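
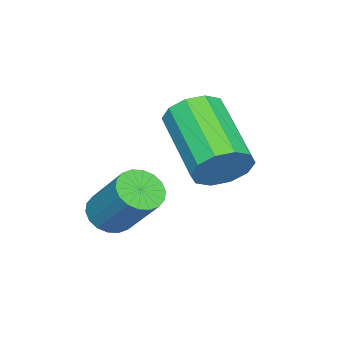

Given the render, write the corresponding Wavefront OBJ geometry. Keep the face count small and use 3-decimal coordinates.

v -3.229 3.56 2.697
v -2.818 3.565 3.313
v -4.041 2.245 4.139
v -4.451 2.24 3.523
v -3.139 3.888 3.355
v -4.362 2.568 4.18
v -3.494 4.086 3.145
v -4.717 2.766 3.97
v -3.748 4.083 2.764
v -4.971 2.763 3.59
v -3.803 3.88 2.358
v -5.026 2.56 3.184
v -3.639 3.555 2.081
v -4.862 2.235 2.907
v -3.318 3.232 2.04
v -4.541 1.912 2.865
v -2.963 3.034 2.25
v -4.186 1.714 3.075
v -2.709 3.037 2.63
v -3.932 1.717 3.456
v -2.654 3.24 3.036
v -3.877 1.92 3.862
v -2.694 1.069 0.891
v -2.115 1.06 0.733
v -1.768 2.022 1.95
v -2.346 2.031 2.109
v -2.211 1.268 0.596
v -1.864 2.23 1.813
v -2.403 1.437 0.517
v -2.055 2.399 1.735
v -2.652 1.533 0.513
v -2.304 2.495 1.73
v -2.909 1.536 0.583
v -2.562 2.499 1.801
v -3.124 1.448 0.715
v -2.777 2.41 1.932
v -3.254 1.284 0.881
v -2.906 2.246 2.098
v -3.272 1.078 1.05
v -2.925 2.04 2.267
v -3.176 0.87 1.187
v -2.829 1.832 2.404
v -2.985 0.701 1.265
v -2.637 1.663 2.483
v -2.736 0.605 1.27
v -2.388 1.567 2.487
v -2.478 0.601 1.199
v -2.131 1.564 2.417
v -2.263 0.69 1.068
v -1.916 1.652 2.285
v -2.134 0.854 0.902
v -1.786 1.816 2.119
f 2 1 5
f 2 5 3
f 3 5 6
f 3 6 4
f 5 1 7
f 5 7 6
f 6 7 8
f 6 8 4
f 7 1 9
f 7 9 8
f 8 9 10
f 8 10 4
f 9 1 11
f 9 11 10
f 10 11 12
f 10 12 4
f 11 1 13
f 11 13 12
f 12 13 14
f 12 14 4
f 13 1 15
f 13 15 14
f 14 15 16
f 14 16 4
f 15 1 17
f 15 17 16
f 16 17 18
f 16 18 4
f 17 1 19
f 17 19 18
f 18 19 20
f 18 20 4
f 19 1 21
f 19 21 20
f 20 21 22
f 20 22 4
f 21 1 2
f 21 2 22
f 22 2 3
f 22 3 4
f 24 23 27
f 24 27 25
f 25 27 28
f 25 28 26
f 27 23 29
f 27 29 28
f 28 29 30
f 28 30 26
f 29 23 31
f 29 31 30
f 30 31 32
f 30 32 26
f 31 23 33
f 31 33 32
f 32 33 34
f 32 34 26
f 33 23 35
f 33 35 34
f 34 35 36
f 34 36 26
f 35 23 37
f 35 37 36
f 36 37 38
f 36 38 26
f 37 23 39
f 37 39 38
f 38 39 40
f 38 40 26
f 39 23 41
f 39 41 40
f 40 41 42
f 40 42 26
f 41 23 43
f 41 43 42
f 42 43 44
f 42 44 26
f 43 23 45
f 43 45 44
f 44 45 46
f 44 46 26
f 45 23 47
f 45 47 46
f 46 47 48
f 46 48 26
f 47 23 49
f 47 49 48
f 48 49 50
f 48 50 26
f 49 23 51
f 49 51 50
f 50 51 52
f 50 52 26
f 51 23 24
f 51 24 52
f 52 24 25
f 52 25 26



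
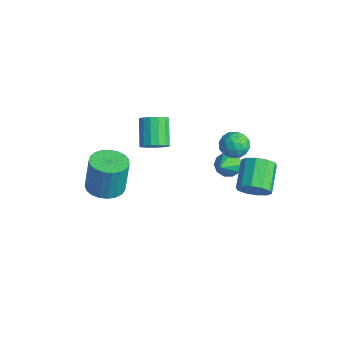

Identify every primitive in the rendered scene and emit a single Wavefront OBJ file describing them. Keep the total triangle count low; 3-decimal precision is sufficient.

v -0.348 3.396 -0.637
v 0.266 3.701 -0.855
v 0.408 2.484 0.217
v 0.124 3.921 -0.495
v -0.199 3.939 -0.189
v -0.579 3.75 -0.055
v -0.871 3.426 -0.143
v -0.962 3.09 -0.42
v -0.82 2.871 -0.78
v -0.497 2.852 -1.085
v -0.117 3.041 -1.22
v 0.174 3.366 -1.132
v 2.996 2.843 0.417
v 3.565 2.947 1.067
v 2.454 3.88 1.892
v 1.884 3.777 1.243
v 3.64 3.347 0.715
v 2.528 4.28 1.541
v 3.468 3.554 0.25
v 2.357 4.488 1.075
v 3.117 3.49 -0.152
v 2.005 4.424 0.674
v 2.719 3.179 -0.336
v 1.607 4.113 0.49
v 2.426 2.74 -0.232
v 1.315 3.673 0.593
v 2.352 2.34 0.119
v 1.24 3.273 0.945
v 2.523 2.132 0.585
v 1.412 3.066 1.41
v 2.875 2.196 0.986
v 1.763 3.13 1.812
v 3.273 2.507 1.17
v 2.161 3.441 1.996
v -1.872 -2.62 -0.867
v -0.886 -2.544 -0.899
v -0.841 -2.304 1.056
v -1.828 -2.38 1.087
v -1.003 -2.152 -0.945
v -0.959 -1.912 1.01
v -1.271 -1.841 -0.977
v -1.227 -1.601 0.978
v -1.643 -1.665 -0.99
v -1.599 -1.425 0.965
v -2.054 -1.654 -0.982
v -2.01 -1.414 0.973
v -2.434 -1.81 -0.954
v -2.39 -1.57 1.001
v -2.717 -2.106 -0.911
v -2.673 -1.866 1.043
v -2.854 -2.491 -0.861
v -2.809 -2.251 1.094
v -2.821 -2.898 -0.812
v -2.776 -2.658 1.143
v -2.624 -3.257 -0.772
v -2.579 -3.017 1.183
v -2.297 -3.506 -0.749
v -2.252 -3.267 1.206
v -1.896 -3.602 -0.746
v -1.852 -3.362 1.209
v -1.492 -3.528 -0.765
v -1.448 -3.288 1.19
v -1.153 -3.297 -0.801
v -1.109 -3.057 1.154
v -0.939 -2.949 -0.848
v -0.894 -2.709 1.107
v -2.569 0.499 0.334
v -2.043 0.465 0.882
v -3.145 1.028 1.974
v -3.671 1.061 1.426
v -2.009 0.827 0.73
v -3.111 1.39 1.822
v -2.125 1.1 0.472
v -3.227 1.663 1.564
v -2.36 1.212 0.177
v -3.462 1.775 1.269
v -2.651 1.133 -0.076
v -3.753 1.696 1.016
v -2.92 0.884 -0.219
v -4.022 1.447 0.873
v -3.095 0.532 -0.214
v -4.197 1.095 0.878
v -3.129 0.17 -0.062
v -4.231 0.733 1.03
v -3.013 -0.103 0.196
v -4.115 0.46 1.288
v -2.778 -0.215 0.491
v -3.88 0.348 1.583
v -2.487 -0.136 0.744
v -3.589 0.427 1.836
v -2.218 0.113 0.887
v -3.32 0.676 1.979
v -0.088 3.746 1.787
v 0.45 3.781 1.183
v 0.51 2.679 2.257
v 1.048 2.714 1.653
v 1.052 3.279 2.233
v 0.683 3.939 1.943
v 0.277 2.521 1.497
v -0.092 3.181 1.207
v 0.676 3.025 1.004
v 1.155 3.493 1.459
v -0.195 2.967 1.981
v 0.284 3.435 2.436
v 0.129 3.857 1.444
v 0.831 2.603 1.996
v 0.834 2.935 2.337
v 1.15 2.956 1.982
v 0.266 3.95 1.89
v 0.582 3.971 1.535
v 0.936 3.675 2.152
v 0.378 2.489 1.905
v 0.694 2.51 1.55
v -0.19 3.504 1.458
v 0.126 3.525 1.103
v 0.024 2.785 1.288
v 0.578 3.433 0.984
v 0.929 2.806 1.26
v 0.476 2.693 1.168
v 0.259 3.081 0.998
v 0.859 3.709 1.251
v 1.21 3.081 1.527
v 1.213 3.413 1.868
v 0.996 3.801 1.697
v 0.992 3.264 1.146
v -0.25 3.379 1.913
v 0.101 2.751 2.189
v -0.036 2.659 1.743
v -0.253 3.047 1.572
v 0.031 3.654 2.18
v 0.382 3.027 2.456
v 0.701 3.379 2.442
v 0.484 3.767 2.272
v -0.032 3.196 2.294
f 2 1 4
f 2 4 3
f 4 1 5
f 4 5 3
f 5 1 6
f 5 6 3
f 6 1 7
f 6 7 3
f 7 1 8
f 7 8 3
f 8 1 9
f 8 9 3
f 9 1 10
f 9 10 3
f 10 1 11
f 10 11 3
f 11 1 12
f 11 12 3
f 12 1 2
f 12 2 3
f 14 13 17
f 14 17 15
f 15 17 18
f 15 18 16
f 17 13 19
f 17 19 18
f 18 19 20
f 18 20 16
f 19 13 21
f 19 21 20
f 20 21 22
f 20 22 16
f 21 13 23
f 21 23 22
f 22 23 24
f 22 24 16
f 23 13 25
f 23 25 24
f 24 25 26
f 24 26 16
f 25 13 27
f 25 27 26
f 26 27 28
f 26 28 16
f 27 13 29
f 27 29 28
f 28 29 30
f 28 30 16
f 29 13 31
f 29 31 30
f 30 31 32
f 30 32 16
f 31 13 33
f 31 33 32
f 32 33 34
f 32 34 16
f 33 13 14
f 33 14 34
f 34 14 15
f 34 15 16
f 36 35 39
f 36 39 37
f 37 39 40
f 37 40 38
f 39 35 41
f 39 41 40
f 40 41 42
f 40 42 38
f 41 35 43
f 41 43 42
f 42 43 44
f 42 44 38
f 43 35 45
f 43 45 44
f 44 45 46
f 44 46 38
f 45 35 47
f 45 47 46
f 46 47 48
f 46 48 38
f 47 35 49
f 47 49 48
f 48 49 50
f 48 50 38
f 49 35 51
f 49 51 50
f 50 51 52
f 50 52 38
f 51 35 53
f 51 53 52
f 52 53 54
f 52 54 38
f 53 35 55
f 53 55 54
f 54 55 56
f 54 56 38
f 55 35 57
f 55 57 56
f 56 57 58
f 56 58 38
f 57 35 59
f 57 59 58
f 58 59 60
f 58 60 38
f 59 35 61
f 59 61 60
f 60 61 62
f 60 62 38
f 61 35 63
f 61 63 62
f 62 63 64
f 62 64 38
f 63 35 65
f 63 65 64
f 64 65 66
f 64 66 38
f 65 35 36
f 65 36 66
f 66 36 37
f 66 37 38
f 68 67 71
f 68 71 69
f 69 71 72
f 69 72 70
f 71 67 73
f 71 73 72
f 72 73 74
f 72 74 70
f 73 67 75
f 73 75 74
f 74 75 76
f 74 76 70
f 75 67 77
f 75 77 76
f 76 77 78
f 76 78 70
f 77 67 79
f 77 79 78
f 78 79 80
f 78 80 70
f 79 67 81
f 79 81 80
f 80 81 82
f 80 82 70
f 81 67 83
f 81 83 82
f 82 83 84
f 82 84 70
f 83 67 85
f 83 85 84
f 84 85 86
f 84 86 70
f 85 67 87
f 85 87 86
f 86 87 88
f 86 88 70
f 87 67 89
f 87 89 88
f 88 89 90
f 88 90 70
f 89 67 91
f 89 91 90
f 90 91 92
f 90 92 70
f 91 67 68
f 91 68 92
f 92 68 69
f 92 69 70
f 93 130 109
f 130 104 133
f 109 133 98
f 130 133 109
f 93 109 105
f 109 98 110
f 105 110 94
f 109 110 105
f 93 105 114
f 105 94 115
f 114 115 100
f 105 115 114
f 93 114 126
f 114 100 129
f 126 129 103
f 114 129 126
f 93 126 130
f 126 103 134
f 130 134 104
f 126 134 130
f 94 110 121
f 110 98 124
f 121 124 102
f 110 124 121
f 98 133 111
f 133 104 132
f 111 132 97
f 133 132 111
f 104 134 131
f 134 103 127
f 131 127 95
f 134 127 131
f 103 129 128
f 129 100 116
f 128 116 99
f 129 116 128
f 100 115 120
f 115 94 117
f 120 117 101
f 115 117 120
f 96 122 108
f 122 102 123
f 108 123 97
f 122 123 108
f 96 108 106
f 108 97 107
f 106 107 95
f 108 107 106
f 96 106 113
f 106 95 112
f 113 112 99
f 106 112 113
f 96 113 118
f 113 99 119
f 118 119 101
f 113 119 118
f 96 118 122
f 118 101 125
f 122 125 102
f 118 125 122
f 97 123 111
f 123 102 124
f 111 124 98
f 123 124 111
f 95 107 131
f 107 97 132
f 131 132 104
f 107 132 131
f 99 112 128
f 112 95 127
f 128 127 103
f 112 127 128
f 101 119 120
f 119 99 116
f 120 116 100
f 119 116 120
f 102 125 121
f 125 101 117
f 121 117 94
f 125 117 121



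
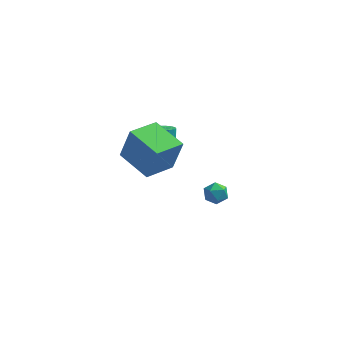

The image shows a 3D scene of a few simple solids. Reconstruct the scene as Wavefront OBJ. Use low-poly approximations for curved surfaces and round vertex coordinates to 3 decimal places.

v 1.9 -2.557 -0.007
v 2.515 -2.695 0.162
v 1.705 -3.585 -0.142
v 2.32 -3.723 0.027
v 1.902 -3.496 0.473
v 2.023 -2.861 0.557
v 2.197 -3.419 -0.537
v 2.318 -2.784 -0.453
v 2.698 -3.228 -0.165
v 2.516 -3.276 0.459
v 1.704 -3.004 -0.439
v 1.522 -3.052 0.185
v -1.41 1.663 -1.238
v -0.919 1.968 -1.356
v -0.999 2.463 -0.399
v -1.49 2.157 -0.282
v -1.147 2.14 -1.464
v -1.227 2.635 -0.507
v -1.446 2.185 -1.511
v -1.525 2.679 -0.554
v -1.735 2.089 -1.486
v -1.814 2.584 -0.529
v -1.937 1.879 -1.394
v -2.016 2.374 -0.437
v -1.998 1.611 -1.261
v -2.077 2.106 -0.304
v -1.901 1.357 -1.121
v -1.981 1.852 -0.164
v -1.673 1.185 -1.013
v -1.753 1.68 -0.056
v -1.375 1.141 -0.966
v -1.454 1.635 -0.009
v -1.086 1.236 -0.991
v -1.165 1.731 -0.034
v -0.884 1.446 -1.083
v -0.963 1.941 -0.126
v -0.823 1.714 -1.216
v -0.902 2.209 -0.259
v -3.098 3.513 -4.069
v -2.473 3.73 -3.965
v -3.562 4.427 -3.191
v -2.634 3.948 -4.278
v -2.972 4.001 -4.511
v -3.359 3.866 -4.575
v -3.646 3.597 -4.446
v -3.724 3.296 -4.173
v -3.563 3.077 -3.861
v -3.224 3.025 -3.628
v -2.838 3.159 -3.563
v -2.551 3.428 -3.692
v -1.521 -1.621 -0.824
v -1.019 -1.562 0.997
v -3.104 -0.465 -0.425
v -2.602 -0.406 1.396
v -0.558 -0.194 -1.136
v -0.056 -0.135 0.685
v -2.141 0.962 -0.737
v -1.639 1.021 1.084
f 1 12 6
f 1 6 2
f 1 2 8
f 1 8 11
f 1 11 12
f 2 6 10
f 6 12 5
f 12 11 3
f 11 8 7
f 8 2 9
f 4 10 5
f 4 5 3
f 4 3 7
f 4 7 9
f 4 9 10
f 5 10 6
f 3 5 12
f 7 3 11
f 9 7 8
f 10 9 2
f 14 13 17
f 14 17 15
f 15 17 18
f 15 18 16
f 17 13 19
f 17 19 18
f 18 19 20
f 18 20 16
f 19 13 21
f 19 21 20
f 20 21 22
f 20 22 16
f 21 13 23
f 21 23 22
f 22 23 24
f 22 24 16
f 23 13 25
f 23 25 24
f 24 25 26
f 24 26 16
f 25 13 27
f 25 27 26
f 26 27 28
f 26 28 16
f 27 13 29
f 27 29 28
f 28 29 30
f 28 30 16
f 29 13 31
f 29 31 30
f 30 31 32
f 30 32 16
f 31 13 33
f 31 33 32
f 32 33 34
f 32 34 16
f 33 13 35
f 33 35 34
f 34 35 36
f 34 36 16
f 35 13 37
f 35 37 36
f 36 37 38
f 36 38 16
f 37 13 14
f 37 14 38
f 38 14 15
f 38 15 16
f 40 39 42
f 40 42 41
f 42 39 43
f 42 43 41
f 43 39 44
f 43 44 41
f 44 39 45
f 44 45 41
f 45 39 46
f 45 46 41
f 46 39 47
f 46 47 41
f 47 39 48
f 47 48 41
f 48 39 49
f 48 49 41
f 49 39 50
f 49 50 41
f 50 39 40
f 50 40 41
f 52 54 51
f 55 52 51
f 51 54 53
f 53 55 51
f 52 58 54
f 56 52 55
f 56 58 52
f 54 58 53
f 57 55 53
f 53 58 57
f 57 56 55
f 58 56 57



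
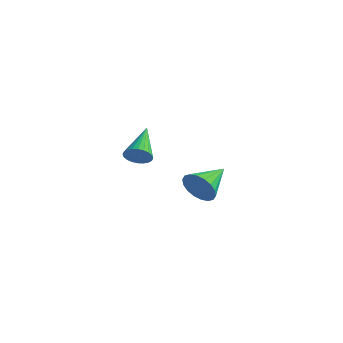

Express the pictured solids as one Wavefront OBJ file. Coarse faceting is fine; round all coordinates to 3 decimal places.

v 1.233 -3.991 3.118
v 1.745 -3.961 3.429
v 0.587 -2.589 4.042
v 1.793 -3.82 3.249
v 1.755 -3.705 3.048
v 1.639 -3.634 2.858
v 1.46 -3.617 2.708
v 1.247 -3.657 2.62
v 1.032 -3.748 2.608
v 0.847 -3.876 2.673
v 0.721 -4.022 2.806
v 0.673 -4.163 2.987
v 0.71 -4.278 3.187
v 0.827 -4.349 3.377
v 1.006 -4.366 3.528
v 1.219 -4.326 3.616
v 1.434 -4.235 3.628
v 1.619 -4.107 3.562
v 0.697 0.744 -0.441
v 1.148 0.491 0.258
v 0.783 2.396 0.101
v 1.425 0.562 -0.002
v 1.559 0.669 -0.349
v 1.521 0.791 -0.715
v 1.32 0.904 -1.026
v 0.996 0.985 -1.222
v 0.613 1.019 -1.263
v 0.246 0.998 -1.141
v -0.032 0.927 -0.88
v -0.165 0.82 -0.533
v -0.128 0.698 -0.167
v 0.073 0.585 0.144
v 0.397 0.504 0.339
v 0.781 0.47 0.38
f 2 1 4
f 2 4 3
f 4 1 5
f 4 5 3
f 5 1 6
f 5 6 3
f 6 1 7
f 6 7 3
f 7 1 8
f 7 8 3
f 8 1 9
f 8 9 3
f 9 1 10
f 9 10 3
f 10 1 11
f 10 11 3
f 11 1 12
f 11 12 3
f 12 1 13
f 12 13 3
f 13 1 14
f 13 14 3
f 14 1 15
f 14 15 3
f 15 1 16
f 15 16 3
f 16 1 17
f 16 17 3
f 17 1 18
f 17 18 3
f 18 1 2
f 18 2 3
f 20 19 22
f 20 22 21
f 22 19 23
f 22 23 21
f 23 19 24
f 23 24 21
f 24 19 25
f 24 25 21
f 25 19 26
f 25 26 21
f 26 19 27
f 26 27 21
f 27 19 28
f 27 28 21
f 28 19 29
f 28 29 21
f 29 19 30
f 29 30 21
f 30 19 31
f 30 31 21
f 31 19 32
f 31 32 21
f 32 19 33
f 32 33 21
f 33 19 34
f 33 34 21
f 34 19 20
f 34 20 21



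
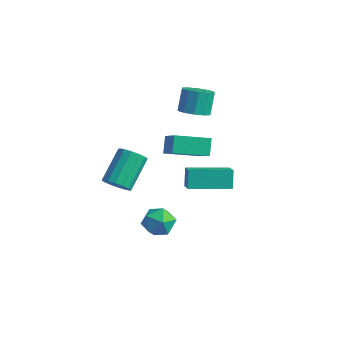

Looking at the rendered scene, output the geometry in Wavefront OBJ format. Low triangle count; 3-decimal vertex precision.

v 0.89 0.328 -2.314
v 1.756 0.014 -2.228
v 0.424 -1.054 -2.652
v 1.29 -1.368 -2.566
v 0.824 -1.084 -1.819
v 1.113 -0.23 -1.61
v 1.067 -0.81 -3.27
v 1.356 0.044 -3.061
v 1.866 -0.689 -2.819
v 1.716 -0.858 -1.922
v 0.464 -0.182 -2.958
v 0.314 -0.351 -2.061
v 0.108 2.915 3.126
v 0.856 3.251 3.133
v 0.58 3.841 4.281
v -0.168 3.505 4.274
v 0.544 3.57 2.894
v 0.267 4.16 4.042
v 0.065 3.639 2.743
v -0.212 4.229 3.892
v -0.398 3.431 2.739
v -0.674 4.021 3.887
v -0.667 3.027 2.882
v -0.943 3.617 4.03
v -0.64 2.579 3.119
v -0.916 3.169 4.267
v -0.327 2.26 3.358
v -0.604 2.85 4.506
v 0.152 2.191 3.508
v -0.125 2.781 4.657
v 0.614 2.399 3.513
v 0.338 2.989 4.661
v 0.883 2.803 3.37
v 0.607 3.393 4.518
v -0.191 -2.007 0.413
v 0.224 -1.547 -0.01
v -0.153 -0.073 1.225
v -0.569 -0.533 1.647
v -0.135 -1.519 -0.154
v -0.513 -0.044 1.081
v -0.51 -1.621 -0.146
v -0.887 -0.146 1.089
v -0.799 -1.827 0.011
v -1.176 -0.352 1.246
v -0.925 -2.081 0.276
v -1.303 -0.606 1.511
v -0.855 -2.315 0.578
v -1.232 -0.841 1.812
v -0.607 -2.467 0.835
v -0.984 -0.993 2.07
v -0.247 -2.496 0.979
v -0.625 -1.021 2.214
v 0.127 -2.394 0.971
v -0.25 -0.919 2.206
v 0.416 -2.188 0.814
v 0.039 -0.713 2.049
v 0.543 -1.934 0.549
v 0.165 -0.459 1.784
v 0.472 -1.699 0.248
v 0.095 -0.225 1.482
v 0.531 0.39 1.76
v 0.156 0.903 2.52
v 1.646 1.709 1.42
v 1.271 2.222 2.179
v 1.989 -0.502 3.081
v 1.614 0.011 3.84
v 3.104 0.817 2.74
v 2.729 1.33 3.5
v 1.384 1.177 -0.832
v 1.039 1.579 0.109
v 0.72 1.638 -1.272
v 0.376 2.04 -0.331
v 2.724 2.88 -1.069
v 2.38 3.282 -0.128
v 2.061 3.341 -1.509
v 1.716 3.743 -0.568
f 1 12 6
f 1 6 2
f 1 2 8
f 1 8 11
f 1 11 12
f 2 6 10
f 6 12 5
f 12 11 3
f 11 8 7
f 8 2 9
f 4 10 5
f 4 5 3
f 4 3 7
f 4 7 9
f 4 9 10
f 5 10 6
f 3 5 12
f 7 3 11
f 9 7 8
f 10 9 2
f 14 13 17
f 14 17 15
f 15 17 18
f 15 18 16
f 17 13 19
f 17 19 18
f 18 19 20
f 18 20 16
f 19 13 21
f 19 21 20
f 20 21 22
f 20 22 16
f 21 13 23
f 21 23 22
f 22 23 24
f 22 24 16
f 23 13 25
f 23 25 24
f 24 25 26
f 24 26 16
f 25 13 27
f 25 27 26
f 26 27 28
f 26 28 16
f 27 13 29
f 27 29 28
f 28 29 30
f 28 30 16
f 29 13 31
f 29 31 30
f 30 31 32
f 30 32 16
f 31 13 33
f 31 33 32
f 32 33 34
f 32 34 16
f 33 13 14
f 33 14 34
f 34 14 15
f 34 15 16
f 36 35 39
f 36 39 37
f 37 39 40
f 37 40 38
f 39 35 41
f 39 41 40
f 40 41 42
f 40 42 38
f 41 35 43
f 41 43 42
f 42 43 44
f 42 44 38
f 43 35 45
f 43 45 44
f 44 45 46
f 44 46 38
f 45 35 47
f 45 47 46
f 46 47 48
f 46 48 38
f 47 35 49
f 47 49 48
f 48 49 50
f 48 50 38
f 49 35 51
f 49 51 50
f 50 51 52
f 50 52 38
f 51 35 53
f 51 53 52
f 52 53 54
f 52 54 38
f 53 35 55
f 53 55 54
f 54 55 56
f 54 56 38
f 55 35 57
f 55 57 56
f 56 57 58
f 56 58 38
f 57 35 59
f 57 59 58
f 58 59 60
f 58 60 38
f 59 35 36
f 59 36 60
f 60 36 37
f 60 37 38
f 62 64 61
f 65 62 61
f 61 64 63
f 63 65 61
f 62 68 64
f 66 62 65
f 66 68 62
f 64 68 63
f 67 65 63
f 63 68 67
f 67 66 65
f 68 66 67
f 70 72 69
f 73 70 69
f 69 72 71
f 71 73 69
f 70 76 72
f 74 70 73
f 74 76 70
f 72 76 71
f 75 73 71
f 71 76 75
f 75 74 73
f 76 74 75



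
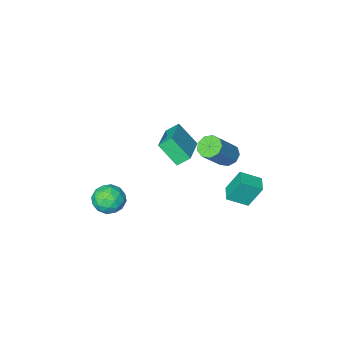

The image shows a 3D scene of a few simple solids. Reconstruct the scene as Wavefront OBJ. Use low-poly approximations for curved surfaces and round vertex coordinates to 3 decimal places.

v -3.246 -1.959 -3.027
v -3.789 -1.574 -1.727
v -2.807 -1.186 -3.072
v -3.35 -0.801 -1.772
v -2.31 -2.459 -2.488
v -2.853 -2.074 -1.188
v -1.871 -1.686 -2.533
v -2.414 -1.301 -1.233
v -1.734 -4.187 -0.139
v -1.211 -5.049 0.945
v -0.46 -2.668 0.456
v 0.063 -3.53 1.539
v -1.163 -4.47 -0.639
v -0.64 -5.332 0.444
v 0.111 -2.951 -0.045
v 0.634 -3.813 1.039
v 2.582 -3.539 -1.58
v 3.25 -3.041 -1.874
v 3.31 -4.719 -1.926
v 3.978 -4.221 -2.22
v 3.799 -4.255 -1.356
v 3.349 -3.525 -1.142
v 3.211 -4.235 -2.658
v 2.761 -3.505 -2.444
v 3.638 -3.471 -2.54
v 4.002 -3.483 -1.735
v 2.558 -4.277 -2.065
v 2.922 -4.289 -1.26
v 2.852 -3.186 -1.696
v 3.708 -4.574 -2.104
v 3.603 -4.593 -1.596
v 3.995 -4.301 -1.768
v 2.91 -3.471 -1.266
v 3.303 -3.178 -1.439
v 3.625 -3.892 -1.134
v 3.257 -4.582 -2.361
v 3.65 -4.289 -2.534
v 2.565 -3.459 -2.032
v 2.957 -3.167 -2.204
v 2.935 -3.868 -2.666
v 3.473 -3.146 -2.261
v 3.901 -3.84 -2.464
v 3.45 -3.848 -2.722
v 3.186 -3.419 -2.596
v 3.687 -3.154 -1.788
v 4.114 -3.847 -1.991
v 4.009 -3.867 -1.483
v 3.745 -3.438 -1.357
v 3.915 -3.406 -2.179
v 2.446 -3.913 -1.809
v 2.873 -4.606 -2.012
v 2.815 -4.322 -2.443
v 2.551 -3.893 -2.317
v 2.659 -3.92 -1.336
v 3.087 -4.614 -1.539
v 3.374 -4.341 -1.204
v 3.11 -3.912 -1.078
v 2.645 -4.354 -1.621
v -1.789 -1.548 0.991
v -1.319 -1.417 0.561
v -0.121 -1.061 1.98
v -0.591 -1.192 2.409
v -1.544 -1.046 0.658
v -0.346 -0.69 2.077
v -1.884 -0.91 0.911
v -0.686 -0.554 2.329
v -2.179 -1.072 1.201
v -0.981 -0.717 2.619
v -2.292 -1.457 1.393
v -1.094 -1.102 2.811
v -2.169 -1.885 1.396
v -0.972 -1.529 2.815
v -1.869 -2.154 1.21
v -0.671 -1.799 2.629
v -1.531 -2.14 0.922
v -0.333 -1.785 2.34
v -1.314 -1.849 0.665
v -0.116 -1.493 2.084
f 2 4 1
f 5 2 1
f 1 4 3
f 3 5 1
f 2 8 4
f 6 2 5
f 6 8 2
f 4 8 3
f 7 5 3
f 3 8 7
f 7 6 5
f 8 6 7
f 10 12 9
f 13 10 9
f 9 12 11
f 11 13 9
f 10 16 12
f 14 10 13
f 14 16 10
f 12 16 11
f 15 13 11
f 11 16 15
f 15 14 13
f 16 14 15
f 17 54 33
f 54 28 57
f 33 57 22
f 54 57 33
f 17 33 29
f 33 22 34
f 29 34 18
f 33 34 29
f 17 29 38
f 29 18 39
f 38 39 24
f 29 39 38
f 17 38 50
f 38 24 53
f 50 53 27
f 38 53 50
f 17 50 54
f 50 27 58
f 54 58 28
f 50 58 54
f 18 34 45
f 34 22 48
f 45 48 26
f 34 48 45
f 22 57 35
f 57 28 56
f 35 56 21
f 57 56 35
f 28 58 55
f 58 27 51
f 55 51 19
f 58 51 55
f 27 53 52
f 53 24 40
f 52 40 23
f 53 40 52
f 24 39 44
f 39 18 41
f 44 41 25
f 39 41 44
f 20 46 32
f 46 26 47
f 32 47 21
f 46 47 32
f 20 32 30
f 32 21 31
f 30 31 19
f 32 31 30
f 20 30 37
f 30 19 36
f 37 36 23
f 30 36 37
f 20 37 42
f 37 23 43
f 42 43 25
f 37 43 42
f 20 42 46
f 42 25 49
f 46 49 26
f 42 49 46
f 21 47 35
f 47 26 48
f 35 48 22
f 47 48 35
f 19 31 55
f 31 21 56
f 55 56 28
f 31 56 55
f 23 36 52
f 36 19 51
f 52 51 27
f 36 51 52
f 25 43 44
f 43 23 40
f 44 40 24
f 43 40 44
f 26 49 45
f 49 25 41
f 45 41 18
f 49 41 45
f 60 59 63
f 60 63 61
f 61 63 64
f 61 64 62
f 63 59 65
f 63 65 64
f 64 65 66
f 64 66 62
f 65 59 67
f 65 67 66
f 66 67 68
f 66 68 62
f 67 59 69
f 67 69 68
f 68 69 70
f 68 70 62
f 69 59 71
f 69 71 70
f 70 71 72
f 70 72 62
f 71 59 73
f 71 73 72
f 72 73 74
f 72 74 62
f 73 59 75
f 73 75 74
f 74 75 76
f 74 76 62
f 75 59 77
f 75 77 76
f 76 77 78
f 76 78 62
f 77 59 60
f 77 60 78
f 78 60 61
f 78 61 62



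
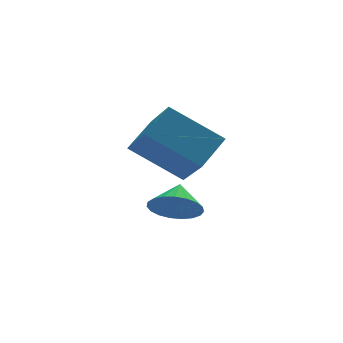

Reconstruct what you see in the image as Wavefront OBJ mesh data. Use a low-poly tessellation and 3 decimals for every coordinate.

v 2.128 -0.942 -1.41
v 0.653 -0.063 -0.235
v 2.048 0.465 -2.561
v 0.574 1.344 -1.386
v 3.106 -0.284 -0.674
v 1.632 0.595 0.501
v 3.027 1.123 -1.825
v 1.552 2.002 -0.65
v 1.852 0.638 -3.802
v 2.317 0.035 -3.36
v 2.268 1.402 -3.198
v 2.546 0.125 -3.631
v 2.655 0.303 -3.932
v 2.625 0.539 -4.21
v 2.462 0.792 -4.417
v 2.193 1.018 -4.519
v 1.865 1.179 -4.496
v 1.534 1.246 -4.353
v 1.259 1.208 -4.115
v 1.086 1.071 -3.823
v 1.046 0.859 -3.527
v 1.145 0.609 -3.279
v 1.366 0.364 -3.121
v 1.671 0.166 -3.081
v 2.008 0.05 -3.166
f 2 4 1
f 5 2 1
f 1 4 3
f 3 5 1
f 2 8 4
f 6 2 5
f 6 8 2
f 4 8 3
f 7 5 3
f 3 8 7
f 7 6 5
f 8 6 7
f 10 9 12
f 10 12 11
f 12 9 13
f 12 13 11
f 13 9 14
f 13 14 11
f 14 9 15
f 14 15 11
f 15 9 16
f 15 16 11
f 16 9 17
f 16 17 11
f 17 9 18
f 17 18 11
f 18 9 19
f 18 19 11
f 19 9 20
f 19 20 11
f 20 9 21
f 20 21 11
f 21 9 22
f 21 22 11
f 22 9 23
f 22 23 11
f 23 9 24
f 23 24 11
f 24 9 25
f 24 25 11
f 25 9 10
f 25 10 11



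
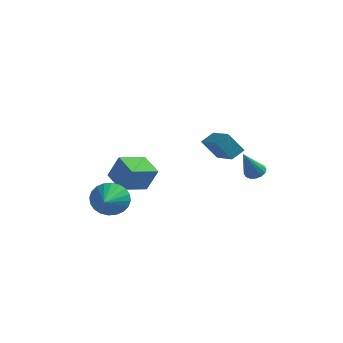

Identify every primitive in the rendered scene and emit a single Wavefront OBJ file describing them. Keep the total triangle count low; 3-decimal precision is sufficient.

v -1.66 -2.338 -3.234
v -1.325 -1.94 -2.357
v -1.24 -3.902 -2.686
v -1.707 -2.012 -2.269
v -2.081 -2.133 -2.328
v -2.391 -2.286 -2.525
v -2.59 -2.446 -2.83
v -2.648 -2.59 -3.197
v -2.555 -2.696 -3.569
v -2.325 -2.747 -3.89
v -1.995 -2.736 -4.112
v -1.613 -2.664 -4.2
v -1.239 -2.543 -4.14
v -0.929 -2.39 -3.943
v -0.73 -2.23 -3.638
v -0.672 -2.086 -3.272
v -0.765 -1.98 -2.899
v -0.995 -1.929 -2.578
v 3.539 3.843 -3.026
v 4.087 3.992 -2.831
v 3.241 2.877 -1.454
v 3.9 4.218 -2.728
v 3.617 4.343 -2.704
v 3.313 4.335 -2.768
v 3.07 4.194 -2.9
v 2.952 3.96 -3.066
v 2.992 3.694 -3.222
v 3.179 3.468 -3.325
v 3.462 3.343 -3.348
v 3.766 3.351 -3.285
v 4.009 3.492 -3.153
v 4.127 3.726 -2.987
v -1.198 -2.106 -2.603
v -0.591 -2.077 -1.286
v -2.251 -1.329 -2.135
v -1.644 -1.3 -0.818
v -0.396 -0.78 -3.002
v 0.211 -0.751 -1.685
v -1.449 -0.003 -2.534
v -0.842 0.026 -1.217
v 2.893 0.035 0.397
v 3.298 0.658 0.83
v 1.619 1.299 -0.228
v 2.024 1.922 0.205
v 3.656 0.278 -0.665
v 4.061 0.901 -0.232
v 2.382 1.542 -1.29
v 2.787 2.165 -0.857
f 2 1 4
f 2 4 3
f 4 1 5
f 4 5 3
f 5 1 6
f 5 6 3
f 6 1 7
f 6 7 3
f 7 1 8
f 7 8 3
f 8 1 9
f 8 9 3
f 9 1 10
f 9 10 3
f 10 1 11
f 10 11 3
f 11 1 12
f 11 12 3
f 12 1 13
f 12 13 3
f 13 1 14
f 13 14 3
f 14 1 15
f 14 15 3
f 15 1 16
f 15 16 3
f 16 1 17
f 16 17 3
f 17 1 18
f 17 18 3
f 18 1 2
f 18 2 3
f 20 19 22
f 20 22 21
f 22 19 23
f 22 23 21
f 23 19 24
f 23 24 21
f 24 19 25
f 24 25 21
f 25 19 26
f 25 26 21
f 26 19 27
f 26 27 21
f 27 19 28
f 27 28 21
f 28 19 29
f 28 29 21
f 29 19 30
f 29 30 21
f 30 19 31
f 30 31 21
f 31 19 32
f 31 32 21
f 32 19 20
f 32 20 21
f 34 36 33
f 37 34 33
f 33 36 35
f 35 37 33
f 34 40 36
f 38 34 37
f 38 40 34
f 36 40 35
f 39 37 35
f 35 40 39
f 39 38 37
f 40 38 39
f 42 44 41
f 45 42 41
f 41 44 43
f 43 45 41
f 42 48 44
f 46 42 45
f 46 48 42
f 44 48 43
f 47 45 43
f 43 48 47
f 47 46 45
f 48 46 47



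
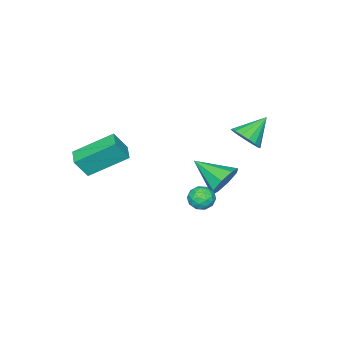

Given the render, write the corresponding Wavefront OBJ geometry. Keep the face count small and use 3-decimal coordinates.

v -2.259 -0.512 -3.898
v -1.681 -0.193 -3.848
v -1.739 -1.447 -3.952
v -1.161 -1.128 -3.902
v -1.571 -1.152 -3.383
v -1.893 -0.574 -3.349
v -1.527 -1.066 -4.451
v -1.849 -0.488 -4.417
v -1.228 -0.535 -4.19
v -1.256 -0.589 -3.53
v -2.164 -1.051 -4.27
v -2.192 -1.105 -3.61
v -2.016 -0.27 -3.868
v -1.404 -1.37 -3.932
v -1.645 -1.384 -3.627
v -1.305 -1.196 -3.598
v -2.14 -0.494 -3.575
v -1.8 -0.307 -3.546
v -1.736 -0.871 -3.273
v -1.62 -1.333 -4.254
v -1.28 -1.146 -4.225
v -2.115 -0.444 -4.202
v -1.775 -0.256 -4.173
v -1.684 -0.769 -4.527
v -1.41 -0.284 -4.04
v -1.104 -0.834 -4.072
v -1.32 -0.797 -4.394
v -1.509 -0.457 -4.374
v -1.426 -0.315 -3.652
v -1.12 -0.865 -3.684
v -1.361 -0.879 -3.379
v -1.55 -0.54 -3.359
v -1.16 -0.517 -3.853
v -2.3 -0.775 -4.116
v -1.994 -1.325 -4.148
v -1.87 -1.1 -4.441
v -2.059 -0.761 -4.421
v -2.316 -0.806 -3.728
v -2.01 -1.356 -3.76
v -1.911 -1.183 -3.426
v -2.1 -0.843 -3.406
v -2.26 -1.123 -3.947
v 1.326 -4.687 -1.897
v 1.817 -5.019 -0.946
v 0.117 -3.407 -0.827
v 0.607 -3.739 0.124
v 1.933 -4.041 -1.984
v 2.423 -4.373 -1.033
v 0.723 -2.761 -0.914
v 1.214 -3.093 0.037
v -3.823 -1.21 -4.142
v -3.195 -1.437 -4.775
v -3.637 -2.83 -3.378
v -2.909 -1.136 -4.207
v -3.158 -0.878 -3.601
v -3.797 -0.816 -3.311
v -4.451 -0.984 -3.509
v -4.738 -1.285 -4.077
v -4.489 -1.543 -4.683
v -3.85 -1.605 -4.972
v -2.764 0.673 -0.016
v -2.238 0.864 0.556
v -3.856 0.947 0.896
v -2.304 1.197 0.377
v -2.475 1.409 0.109
v -2.712 1.453 -0.188
v -2.961 1.319 -0.446
v -3.165 1.036 -0.606
v -3.277 0.671 -0.63
v -3.271 0.306 -0.514
v -3.149 0.025 -0.284
v -2.938 -0.107 0.008
v -2.688 -0.06 0.293
v -2.455 0.155 0.508
v -2.292 0.488 0.603
f 1 38 17
f 38 12 41
f 17 41 6
f 38 41 17
f 1 17 13
f 17 6 18
f 13 18 2
f 17 18 13
f 1 13 22
f 13 2 23
f 22 23 8
f 13 23 22
f 1 22 34
f 22 8 37
f 34 37 11
f 22 37 34
f 1 34 38
f 34 11 42
f 38 42 12
f 34 42 38
f 2 18 29
f 18 6 32
f 29 32 10
f 18 32 29
f 6 41 19
f 41 12 40
f 19 40 5
f 41 40 19
f 12 42 39
f 42 11 35
f 39 35 3
f 42 35 39
f 11 37 36
f 37 8 24
f 36 24 7
f 37 24 36
f 8 23 28
f 23 2 25
f 28 25 9
f 23 25 28
f 4 30 16
f 30 10 31
f 16 31 5
f 30 31 16
f 4 16 14
f 16 5 15
f 14 15 3
f 16 15 14
f 4 14 21
f 14 3 20
f 21 20 7
f 14 20 21
f 4 21 26
f 21 7 27
f 26 27 9
f 21 27 26
f 4 26 30
f 26 9 33
f 30 33 10
f 26 33 30
f 5 31 19
f 31 10 32
f 19 32 6
f 31 32 19
f 3 15 39
f 15 5 40
f 39 40 12
f 15 40 39
f 7 20 36
f 20 3 35
f 36 35 11
f 20 35 36
f 9 27 28
f 27 7 24
f 28 24 8
f 27 24 28
f 10 33 29
f 33 9 25
f 29 25 2
f 33 25 29
f 44 46 43
f 47 44 43
f 43 46 45
f 45 47 43
f 44 50 46
f 48 44 47
f 48 50 44
f 46 50 45
f 49 47 45
f 45 50 49
f 49 48 47
f 50 48 49
f 52 51 54
f 52 54 53
f 54 51 55
f 54 55 53
f 55 51 56
f 55 56 53
f 56 51 57
f 56 57 53
f 57 51 58
f 57 58 53
f 58 51 59
f 58 59 53
f 59 51 60
f 59 60 53
f 60 51 52
f 60 52 53
f 62 61 64
f 62 64 63
f 64 61 65
f 64 65 63
f 65 61 66
f 65 66 63
f 66 61 67
f 66 67 63
f 67 61 68
f 67 68 63
f 68 61 69
f 68 69 63
f 69 61 70
f 69 70 63
f 70 61 71
f 70 71 63
f 71 61 72
f 71 72 63
f 72 61 73
f 72 73 63
f 73 61 74
f 73 74 63
f 74 61 75
f 74 75 63
f 75 61 62
f 75 62 63



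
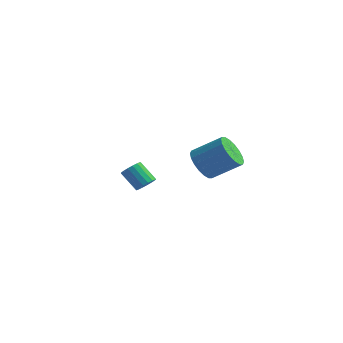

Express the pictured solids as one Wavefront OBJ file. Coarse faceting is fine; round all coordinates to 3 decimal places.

v 3.183 -2.814 2.675
v 3.587 -2.379 1.845
v 4.941 -1.631 2.896
v 4.537 -2.066 3.725
v 3.297 -2.063 1.993
v 4.651 -1.315 3.044
v 2.984 -1.896 2.277
v 4.338 -1.148 3.328
v 2.711 -1.91 2.639
v 4.065 -1.162 3.69
v 2.532 -2.104 3.008
v 3.885 -1.356 4.059
v 2.481 -2.438 3.312
v 3.835 -1.69 4.362
v 2.569 -2.846 3.488
v 3.923 -2.098 4.539
v 2.779 -3.249 3.504
v 4.133 -2.501 4.555
v 3.069 -3.565 3.356
v 4.423 -2.817 4.407
v 3.382 -3.732 3.072
v 4.736 -2.984 4.123
v 3.655 -3.718 2.71
v 5.009 -2.97 3.761
v 3.835 -3.524 2.341
v 5.188 -2.776 3.392
v 3.885 -3.19 2.038
v 5.239 -2.442 3.088
v 3.797 -2.782 1.861
v 5.151 -2.034 2.912
v -1.934 -0.661 -1.015
v -1.476 -0.72 -0.558
v -2.488 -0.737 0.453
v -2.946 -0.679 -0.005
v -1.512 -0.412 -0.588
v -2.524 -0.43 0.422
v -1.645 -0.162 -0.717
v -2.656 -0.179 0.294
v -1.843 -0.026 -0.913
v -2.855 -0.043 0.097
v -2.063 -0.035 -1.133
v -3.075 -0.053 -0.123
v -2.253 -0.188 -1.327
v -3.265 -0.206 -0.316
v -2.37 -0.45 -1.448
v -3.382 -0.467 -0.438
v -2.387 -0.759 -1.471
v -3.399 -0.777 -0.46
v -2.3 -1.047 -1.389
v -3.312 -1.064 -0.379
v -2.13 -1.246 -1.221
v -3.142 -1.263 -0.211
v -1.914 -1.311 -1.007
v -2.926 -1.328 0.004
v -1.703 -1.227 -0.794
v -2.715 -1.245 0.216
v -1.545 -1.014 -0.632
v -2.557 -1.031 0.378
f 2 1 5
f 2 5 3
f 3 5 6
f 3 6 4
f 5 1 7
f 5 7 6
f 6 7 8
f 6 8 4
f 7 1 9
f 7 9 8
f 8 9 10
f 8 10 4
f 9 1 11
f 9 11 10
f 10 11 12
f 10 12 4
f 11 1 13
f 11 13 12
f 12 13 14
f 12 14 4
f 13 1 15
f 13 15 14
f 14 15 16
f 14 16 4
f 15 1 17
f 15 17 16
f 16 17 18
f 16 18 4
f 17 1 19
f 17 19 18
f 18 19 20
f 18 20 4
f 19 1 21
f 19 21 20
f 20 21 22
f 20 22 4
f 21 1 23
f 21 23 22
f 22 23 24
f 22 24 4
f 23 1 25
f 23 25 24
f 24 25 26
f 24 26 4
f 25 1 27
f 25 27 26
f 26 27 28
f 26 28 4
f 27 1 29
f 27 29 28
f 28 29 30
f 28 30 4
f 29 1 2
f 29 2 30
f 30 2 3
f 30 3 4
f 32 31 35
f 32 35 33
f 33 35 36
f 33 36 34
f 35 31 37
f 35 37 36
f 36 37 38
f 36 38 34
f 37 31 39
f 37 39 38
f 38 39 40
f 38 40 34
f 39 31 41
f 39 41 40
f 40 41 42
f 40 42 34
f 41 31 43
f 41 43 42
f 42 43 44
f 42 44 34
f 43 31 45
f 43 45 44
f 44 45 46
f 44 46 34
f 45 31 47
f 45 47 46
f 46 47 48
f 46 48 34
f 47 31 49
f 47 49 48
f 48 49 50
f 48 50 34
f 49 31 51
f 49 51 50
f 50 51 52
f 50 52 34
f 51 31 53
f 51 53 52
f 52 53 54
f 52 54 34
f 53 31 55
f 53 55 54
f 54 55 56
f 54 56 34
f 55 31 57
f 55 57 56
f 56 57 58
f 56 58 34
f 57 31 32
f 57 32 58
f 58 32 33
f 58 33 34



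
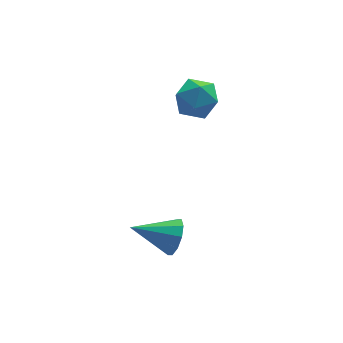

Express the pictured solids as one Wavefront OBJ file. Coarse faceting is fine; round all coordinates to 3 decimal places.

v -1.36 -3.007 -3.071
v -0.941 -2.621 -2.388
v -3.06 -2.473 -2.329
v -0.997 -2.246 -2.786
v -1.192 -2.161 -3.293
v -1.451 -2.399 -3.716
v -1.676 -2.87 -3.892
v -1.78 -3.392 -3.755
v -1.723 -3.767 -3.357
v -1.528 -3.852 -2.849
v -1.269 -3.614 -2.427
v -1.044 -3.144 -2.251
v 1.755 2.976 0.164
v 2.215 2.38 0.942
v 0.485 1.78 -0.002
v 0.945 1.184 0.776
v 0.482 2.131 1.023
v 1.267 2.87 1.126
v 1.433 1.29 -0.186
v 2.218 2.029 -0.083
v 2.016 1.337 0.726
v 1.429 1.857 1.472
v 1.271 2.303 -0.532
v 0.684 2.823 0.214
f 2 1 4
f 2 4 3
f 4 1 5
f 4 5 3
f 5 1 6
f 5 6 3
f 6 1 7
f 6 7 3
f 7 1 8
f 7 8 3
f 8 1 9
f 8 9 3
f 9 1 10
f 9 10 3
f 10 1 11
f 10 11 3
f 11 1 12
f 11 12 3
f 12 1 2
f 12 2 3
f 13 24 18
f 13 18 14
f 13 14 20
f 13 20 23
f 13 23 24
f 14 18 22
f 18 24 17
f 24 23 15
f 23 20 19
f 20 14 21
f 16 22 17
f 16 17 15
f 16 15 19
f 16 19 21
f 16 21 22
f 17 22 18
f 15 17 24
f 19 15 23
f 21 19 20
f 22 21 14



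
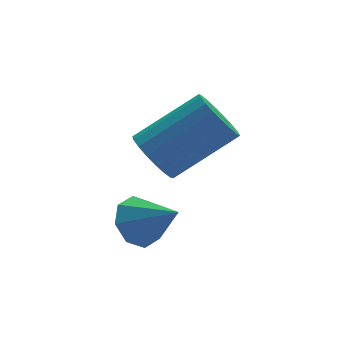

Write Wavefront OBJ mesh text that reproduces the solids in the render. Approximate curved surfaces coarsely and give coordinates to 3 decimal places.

v -1.731 -1.932 -1.632
v -1.305 -2.13 -2.191
v -1.109 -2.808 -0.848
v -1.087 -1.71 -1.894
v -1.246 -1.42 -1.444
v -1.689 -1.43 -1.104
v -2.157 -1.734 -1.073
v -2.375 -2.154 -1.37
v -2.216 -2.444 -1.82
v -1.773 -2.434 -2.16
v -0.591 0.227 -1.132
v -0.161 0.084 -1.767
v 1.502 0.01 -0.622
v 1.071 0.153 0.012
v -0.158 0.43 -1.748
v 1.504 0.357 -0.604
v -0.241 0.737 -1.608
v 1.421 0.663 -0.463
v -0.394 0.942 -1.373
v 1.269 0.868 -0.228
v -0.585 1.006 -1.091
v 1.077 0.932 0.054
v -0.778 0.915 -0.817
v 0.884 0.841 0.328
v -0.934 0.688 -0.605
v 0.729 0.615 0.54
v -1.022 0.37 -0.498
v 0.641 0.296 0.647
v -1.024 0.023 -0.516
v 0.638 -0.05 0.628
v -0.941 -0.283 -0.657
v 0.721 -0.357 0.488
v -0.789 -0.488 -0.892
v 0.874 -0.562 0.253
v -0.597 -0.552 -1.174
v 1.065 -0.626 -0.029
v -0.404 -0.461 -1.448
v 1.258 -0.535 -0.303
v -0.249 -0.235 -1.66
v 1.414 -0.308 -0.515
f 2 1 4
f 2 4 3
f 4 1 5
f 4 5 3
f 5 1 6
f 5 6 3
f 6 1 7
f 6 7 3
f 7 1 8
f 7 8 3
f 8 1 9
f 8 9 3
f 9 1 10
f 9 10 3
f 10 1 2
f 10 2 3
f 12 11 15
f 12 15 13
f 13 15 16
f 13 16 14
f 15 11 17
f 15 17 16
f 16 17 18
f 16 18 14
f 17 11 19
f 17 19 18
f 18 19 20
f 18 20 14
f 19 11 21
f 19 21 20
f 20 21 22
f 20 22 14
f 21 11 23
f 21 23 22
f 22 23 24
f 22 24 14
f 23 11 25
f 23 25 24
f 24 25 26
f 24 26 14
f 25 11 27
f 25 27 26
f 26 27 28
f 26 28 14
f 27 11 29
f 27 29 28
f 28 29 30
f 28 30 14
f 29 11 31
f 29 31 30
f 30 31 32
f 30 32 14
f 31 11 33
f 31 33 32
f 32 33 34
f 32 34 14
f 33 11 35
f 33 35 34
f 34 35 36
f 34 36 14
f 35 11 37
f 35 37 36
f 36 37 38
f 36 38 14
f 37 11 39
f 37 39 38
f 38 39 40
f 38 40 14
f 39 11 12
f 39 12 40
f 40 12 13
f 40 13 14



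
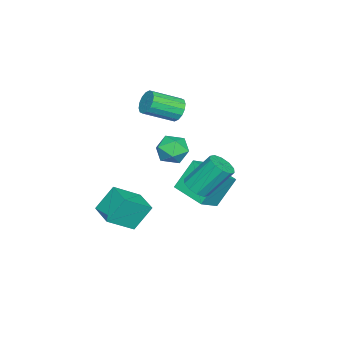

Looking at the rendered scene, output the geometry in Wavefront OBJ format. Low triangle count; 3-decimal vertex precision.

v -3.83 -0.599 -2.369
v -2.52 -1.077 -1.488
v -2.88 1.33 -2.733
v -1.57 0.851 -1.852
v -2.91 -1.391 -4.168
v -1.6 -1.87 -3.287
v -1.96 0.537 -4.532
v -0.65 0.059 -3.651
v -0.373 -3.394 -3.517
v 0.825 -4.514 -2.355
v 0.758 -2.265 -3.594
v 1.956 -3.385 -2.433
v 0.324 -4.195 -5.007
v 1.522 -5.315 -3.846
v 1.455 -3.066 -5.085
v 2.653 -4.186 -3.923
v 2.924 1.025 0.193
v 3.371 0.526 0.684
v 2.842 1.756 2.417
v 2.396 2.255 1.927
v 3.679 0.898 0.513
v 3.151 2.128 2.247
v 3.7 1.319 0.221
v 3.171 2.549 1.954
v 3.424 1.628 -0.082
v 2.896 2.858 1.651
v 2.957 1.706 -0.28
v 2.429 2.936 1.453
v 2.478 1.524 -0.297
v 1.949 2.754 1.436
v 2.169 1.152 -0.127
v 1.641 2.382 1.607
v 2.149 0.731 0.166
v 1.62 1.961 1.899
v 2.424 0.422 0.469
v 1.896 1.652 2.202
v 2.891 0.344 0.667
v 2.363 1.574 2.4
v -1.909 -1.373 0.617
v -1.12 -0.824 0.167
v -1.32 -2.816 -0.107
v -0.531 -2.267 -0.557
v -0.545 -2.41 0.495
v -0.909 -1.519 0.942
v -1.531 -2.121 -0.882
v -1.895 -1.23 -0.435
v -0.886 -1.287 -0.76
v -0.276 -1.465 0.091
v -2.164 -2.175 -0.031
v -1.554 -2.353 0.82
v -2.625 -2.018 2.353
v -2.183 -1.456 2.756
v -1.154 -2.921 3.669
v -1.595 -3.482 3.267
v -2.516 -1.534 3.007
v -1.487 -2.999 3.92
v -2.879 -1.741 3.082
v -1.849 -3.206 3.996
v -3.173 -2.023 2.963
v -2.144 -3.488 3.876
v -3.321 -2.303 2.68
v -2.291 -3.768 3.593
v -3.282 -2.506 2.309
v -2.252 -3.971 3.223
v -3.066 -2.579 1.951
v -2.037 -4.044 2.864
v -2.733 -2.501 1.7
v -1.704 -3.966 2.613
v -2.371 -2.294 1.624
v -1.341 -3.759 2.538
v -2.076 -2.012 1.744
v -1.047 -3.477 2.657
v -1.929 -1.732 2.027
v -0.899 -3.197 2.94
v -1.968 -1.529 2.397
v -0.938 -2.994 3.311
f 2 4 1
f 5 2 1
f 1 4 3
f 3 5 1
f 2 8 4
f 6 2 5
f 6 8 2
f 4 8 3
f 7 5 3
f 3 8 7
f 7 6 5
f 8 6 7
f 10 12 9
f 13 10 9
f 9 12 11
f 11 13 9
f 10 16 12
f 14 10 13
f 14 16 10
f 12 16 11
f 15 13 11
f 11 16 15
f 15 14 13
f 16 14 15
f 18 17 21
f 18 21 19
f 19 21 22
f 19 22 20
f 21 17 23
f 21 23 22
f 22 23 24
f 22 24 20
f 23 17 25
f 23 25 24
f 24 25 26
f 24 26 20
f 25 17 27
f 25 27 26
f 26 27 28
f 26 28 20
f 27 17 29
f 27 29 28
f 28 29 30
f 28 30 20
f 29 17 31
f 29 31 30
f 30 31 32
f 30 32 20
f 31 17 33
f 31 33 32
f 32 33 34
f 32 34 20
f 33 17 35
f 33 35 34
f 34 35 36
f 34 36 20
f 35 17 37
f 35 37 36
f 36 37 38
f 36 38 20
f 37 17 18
f 37 18 38
f 38 18 19
f 38 19 20
f 39 50 44
f 39 44 40
f 39 40 46
f 39 46 49
f 39 49 50
f 40 44 48
f 44 50 43
f 50 49 41
f 49 46 45
f 46 40 47
f 42 48 43
f 42 43 41
f 42 41 45
f 42 45 47
f 42 47 48
f 43 48 44
f 41 43 50
f 45 41 49
f 47 45 46
f 48 47 40
f 52 51 55
f 52 55 53
f 53 55 56
f 53 56 54
f 55 51 57
f 55 57 56
f 56 57 58
f 56 58 54
f 57 51 59
f 57 59 58
f 58 59 60
f 58 60 54
f 59 51 61
f 59 61 60
f 60 61 62
f 60 62 54
f 61 51 63
f 61 63 62
f 62 63 64
f 62 64 54
f 63 51 65
f 63 65 64
f 64 65 66
f 64 66 54
f 65 51 67
f 65 67 66
f 66 67 68
f 66 68 54
f 67 51 69
f 67 69 68
f 68 69 70
f 68 70 54
f 69 51 71
f 69 71 70
f 70 71 72
f 70 72 54
f 71 51 73
f 71 73 72
f 72 73 74
f 72 74 54
f 73 51 75
f 73 75 74
f 74 75 76
f 74 76 54
f 75 51 52
f 75 52 76
f 76 52 53
f 76 53 54



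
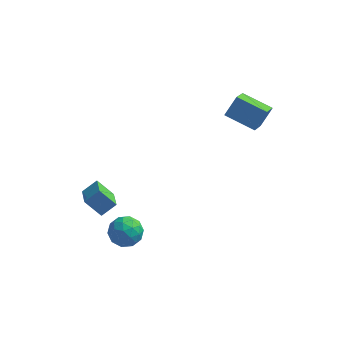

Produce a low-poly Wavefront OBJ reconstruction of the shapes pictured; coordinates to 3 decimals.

v 3.523 2.712 1.841
v 3.544 1.177 2.837
v 1.825 3.052 2.4
v 1.846 1.518 3.397
v 3.994 3.382 2.863
v 4.015 1.848 3.86
v 2.296 3.723 3.423
v 2.317 2.188 4.419
v -4.046 -4.12 -0.144
v -3.391 -3.616 0.471
v -4.574 -2.856 -0.619
v -3.919 -2.351 -0.004
v -3.161 -4.109 -1.096
v -2.506 -3.604 -0.481
v -3.689 -2.844 -1.571
v -3.034 -2.34 -0.956
v -2 -2.067 -3.173
v -1.438 -2.647 -3.76
v -3.062 -3.273 -3
v -2.5 -3.853 -3.587
v -2.173 -3.596 -2.679
v -1.517 -2.851 -2.786
v -2.983 -3.069 -3.974
v -2.327 -2.324 -4.081
v -2.045 -3.266 -4.256
v -1.545 -3.592 -3.455
v -2.955 -2.328 -3.305
v -2.455 -2.654 -2.504
v -1.625 -2.251 -3.482
v -2.875 -3.669 -3.278
v -2.682 -3.518 -2.744
v -2.352 -3.859 -3.09
v -1.672 -2.371 -2.909
v -1.342 -2.712 -3.254
v -1.774 -3.27 -2.619
v -3.158 -3.208 -3.506
v -2.828 -3.549 -3.851
v -2.148 -2.061 -3.67
v -1.818 -2.402 -4.016
v -2.726 -2.65 -4.141
v -1.652 -2.956 -4.118
v -2.277 -3.665 -4.017
v -2.561 -3.204 -4.244
v -2.175 -2.766 -4.307
v -1.358 -3.148 -3.648
v -1.983 -3.856 -3.546
v -1.791 -3.706 -3.012
v -1.405 -3.268 -3.075
v -1.715 -3.512 -3.939
v -2.517 -2.064 -3.214
v -3.142 -2.772 -3.112
v -3.095 -2.652 -3.685
v -2.709 -2.214 -3.748
v -2.223 -2.255 -2.743
v -2.848 -2.964 -2.642
v -2.325 -3.154 -2.453
v -1.939 -2.716 -2.516
v -2.785 -2.408 -2.821
f 2 4 1
f 5 2 1
f 1 4 3
f 3 5 1
f 2 8 4
f 6 2 5
f 6 8 2
f 4 8 3
f 7 5 3
f 3 8 7
f 7 6 5
f 8 6 7
f 10 12 9
f 13 10 9
f 9 12 11
f 11 13 9
f 10 16 12
f 14 10 13
f 14 16 10
f 12 16 11
f 15 13 11
f 11 16 15
f 15 14 13
f 16 14 15
f 17 54 33
f 54 28 57
f 33 57 22
f 54 57 33
f 17 33 29
f 33 22 34
f 29 34 18
f 33 34 29
f 17 29 38
f 29 18 39
f 38 39 24
f 29 39 38
f 17 38 50
f 38 24 53
f 50 53 27
f 38 53 50
f 17 50 54
f 50 27 58
f 54 58 28
f 50 58 54
f 18 34 45
f 34 22 48
f 45 48 26
f 34 48 45
f 22 57 35
f 57 28 56
f 35 56 21
f 57 56 35
f 28 58 55
f 58 27 51
f 55 51 19
f 58 51 55
f 27 53 52
f 53 24 40
f 52 40 23
f 53 40 52
f 24 39 44
f 39 18 41
f 44 41 25
f 39 41 44
f 20 46 32
f 46 26 47
f 32 47 21
f 46 47 32
f 20 32 30
f 32 21 31
f 30 31 19
f 32 31 30
f 20 30 37
f 30 19 36
f 37 36 23
f 30 36 37
f 20 37 42
f 37 23 43
f 42 43 25
f 37 43 42
f 20 42 46
f 42 25 49
f 46 49 26
f 42 49 46
f 21 47 35
f 47 26 48
f 35 48 22
f 47 48 35
f 19 31 55
f 31 21 56
f 55 56 28
f 31 56 55
f 23 36 52
f 36 19 51
f 52 51 27
f 36 51 52
f 25 43 44
f 43 23 40
f 44 40 24
f 43 40 44
f 26 49 45
f 49 25 41
f 45 41 18
f 49 41 45



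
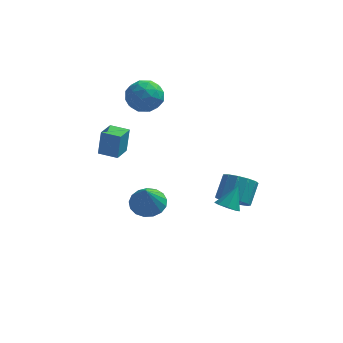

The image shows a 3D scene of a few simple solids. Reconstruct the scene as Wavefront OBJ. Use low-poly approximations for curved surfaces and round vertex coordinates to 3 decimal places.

v -1.637 4.391 3.091
v -0.891 4.49 2.402
v -1.829 2.81 2.658
v -1.083 2.909 1.969
v -0.865 2.938 2.965
v -0.746 3.915 3.233
v -1.974 3.385 1.827
v -1.855 4.362 2.095
v -1.099 3.867 1.621
v -0.414 3.592 2.325
v -2.306 3.708 2.735
v -1.621 3.433 3.439
v -1.247 4.579 2.785
v -1.473 2.721 2.275
v -1.345 2.738 2.861
v -0.906 2.796 2.456
v -1.162 4.242 3.273
v -0.724 4.299 2.868
v -0.708 3.388 3.199
v -1.996 3.001 2.192
v -1.558 3.058 1.787
v -1.814 4.504 2.604
v -1.375 4.562 2.199
v -2.012 3.912 1.861
v -0.931 4.271 1.921
v -1.044 3.342 1.666
v -1.567 3.622 1.583
v -1.498 4.196 1.74
v -0.528 4.109 2.334
v -0.641 3.18 2.08
v -0.513 3.197 2.665
v -0.443 3.772 2.822
v -0.65 3.743 1.875
v -2.079 4.12 2.98
v -2.192 3.191 2.726
v -2.277 3.528 2.238
v -2.207 4.103 2.395
v -1.676 3.958 3.394
v -1.789 3.029 3.139
v -1.222 3.104 3.32
v -1.153 3.678 3.477
v -2.07 3.557 3.185
v -2.94 0.517 0.293
v -2.816 0.682 1.658
v -2.744 1.569 0.148
v -2.62 1.734 1.513
v -1.96 0.326 0.227
v -1.836 0.491 1.592
v -1.764 1.378 0.082
v -1.64 1.543 1.447
v 3.649 -2.214 -0.671
v 3.983 -1.844 -1.039
v 4.031 -1.546 0.351
v 3.54 -1.686 -0.976
v 3.16 -1.837 -0.735
v 3.067 -2.21 -0.456
v 3.314 -2.585 -0.303
v 3.757 -2.743 -0.366
v 4.137 -2.591 -0.607
v 4.23 -2.219 -0.886
v -0.871 1.929 -3.893
v 0.047 1.833 -4.001
v -0.789 0.971 -2.347
v 0.006 2.209 -3.766
v -0.236 2.52 -3.56
v -0.623 2.696 -3.431
v -1.068 2.697 -3.407
v -1.467 2.521 -3.494
v -1.73 2.21 -3.673
v -1.796 1.834 -3.902
v -1.651 1.48 -4.129
v -1.327 1.229 -4.302
v -0.898 1.138 -4.381
v -0.464 1.228 -4.349
v -0.122 1.479 -4.211
v 3.264 1.85 -3.184
v 3.726 1.262 -2.702
v 3.938 2.222 -1.733
v 3.476 2.81 -2.216
v 4.057 1.49 -3.001
v 4.269 2.451 -2.033
v 4.137 1.833 -3.358
v 4.348 2.793 -2.39
v 3.939 2.181 -3.66
v 4.151 3.141 -2.692
v 3.527 2.424 -3.811
v 3.739 3.384 -2.843
v 3.032 2.485 -3.763
v 3.243 3.445 -2.795
v 2.61 2.344 -3.531
v 2.822 3.304 -2.563
v 2.396 2.046 -3.189
v 2.608 3.006 -2.221
v 2.458 1.686 -2.845
v 2.669 2.646 -1.877
v 2.775 1.378 -2.609
v 2.987 2.338 -1.641
v 3.248 1.22 -2.556
v 3.46 2.18 -1.587
f 1 38 17
f 38 12 41
f 17 41 6
f 38 41 17
f 1 17 13
f 17 6 18
f 13 18 2
f 17 18 13
f 1 13 22
f 13 2 23
f 22 23 8
f 13 23 22
f 1 22 34
f 22 8 37
f 34 37 11
f 22 37 34
f 1 34 38
f 34 11 42
f 38 42 12
f 34 42 38
f 2 18 29
f 18 6 32
f 29 32 10
f 18 32 29
f 6 41 19
f 41 12 40
f 19 40 5
f 41 40 19
f 12 42 39
f 42 11 35
f 39 35 3
f 42 35 39
f 11 37 36
f 37 8 24
f 36 24 7
f 37 24 36
f 8 23 28
f 23 2 25
f 28 25 9
f 23 25 28
f 4 30 16
f 30 10 31
f 16 31 5
f 30 31 16
f 4 16 14
f 16 5 15
f 14 15 3
f 16 15 14
f 4 14 21
f 14 3 20
f 21 20 7
f 14 20 21
f 4 21 26
f 21 7 27
f 26 27 9
f 21 27 26
f 4 26 30
f 26 9 33
f 30 33 10
f 26 33 30
f 5 31 19
f 31 10 32
f 19 32 6
f 31 32 19
f 3 15 39
f 15 5 40
f 39 40 12
f 15 40 39
f 7 20 36
f 20 3 35
f 36 35 11
f 20 35 36
f 9 27 28
f 27 7 24
f 28 24 8
f 27 24 28
f 10 33 29
f 33 9 25
f 29 25 2
f 33 25 29
f 44 46 43
f 47 44 43
f 43 46 45
f 45 47 43
f 44 50 46
f 48 44 47
f 48 50 44
f 46 50 45
f 49 47 45
f 45 50 49
f 49 48 47
f 50 48 49
f 52 51 54
f 52 54 53
f 54 51 55
f 54 55 53
f 55 51 56
f 55 56 53
f 56 51 57
f 56 57 53
f 57 51 58
f 57 58 53
f 58 51 59
f 58 59 53
f 59 51 60
f 59 60 53
f 60 51 52
f 60 52 53
f 62 61 64
f 62 64 63
f 64 61 65
f 64 65 63
f 65 61 66
f 65 66 63
f 66 61 67
f 66 67 63
f 67 61 68
f 67 68 63
f 68 61 69
f 68 69 63
f 69 61 70
f 69 70 63
f 70 61 71
f 70 71 63
f 71 61 72
f 71 72 63
f 72 61 73
f 72 73 63
f 73 61 74
f 73 74 63
f 74 61 75
f 74 75 63
f 75 61 62
f 75 62 63
f 77 76 80
f 77 80 78
f 78 80 81
f 78 81 79
f 80 76 82
f 80 82 81
f 81 82 83
f 81 83 79
f 82 76 84
f 82 84 83
f 83 84 85
f 83 85 79
f 84 76 86
f 84 86 85
f 85 86 87
f 85 87 79
f 86 76 88
f 86 88 87
f 87 88 89
f 87 89 79
f 88 76 90
f 88 90 89
f 89 90 91
f 89 91 79
f 90 76 92
f 90 92 91
f 91 92 93
f 91 93 79
f 92 76 94
f 92 94 93
f 93 94 95
f 93 95 79
f 94 76 96
f 94 96 95
f 95 96 97
f 95 97 79
f 96 76 98
f 96 98 97
f 97 98 99
f 97 99 79
f 98 76 77
f 98 77 99
f 99 77 78
f 99 78 79



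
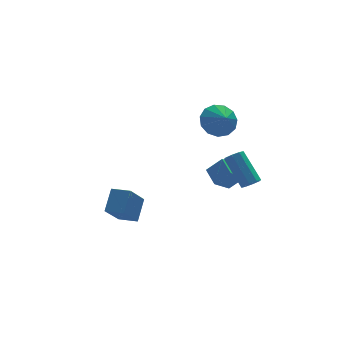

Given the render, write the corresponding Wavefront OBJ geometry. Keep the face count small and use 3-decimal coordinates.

v -3.623 -2.33 -2.795
v -2.951 -1.477 -1.759
v -4.419 -1.578 -2.897
v -3.748 -0.725 -1.862
v -2.552 -1.395 -4.258
v -1.881 -0.542 -3.223
v -3.349 -0.643 -4.361
v -2.677 0.21 -3.325
v 3.408 -2.454 -2.092
v 3.958 -2.273 -2.111
v 3.543 -0.846 -0.628
v 2.992 -1.026 -0.608
v 3.697 -2.054 -2.396
v 3.282 -0.626 -0.912
v 3.267 -2.069 -2.502
v 2.851 -0.641 -1.019
v 2.918 -2.309 -2.368
v 2.503 -0.882 -0.884
v 2.857 -2.634 -2.072
v 2.442 -1.207 -0.589
v 3.118 -2.854 -1.788
v 2.703 -1.426 -0.304
v 3.549 -2.839 -1.681
v 3.133 -1.411 -0.198
v 3.897 -2.598 -1.816
v 3.482 -1.171 -0.332
v 3.613 1.019 -4.572
v 2.613 0.686 -3.795
v 3.588 2.17 -4.111
v 2.587 1.837 -3.335
v 4.413 0.683 -3.685
v 3.412 0.35 -2.909
v 4.387 1.834 -3.225
v 3.387 1.501 -2.448
v 2.788 0.627 1.184
v 3.771 0.961 1.516
v 2.872 -0.267 1.836
v 3.364 1.207 1.905
v 2.774 1.269 2.064
v 2.189 1.127 1.944
v 1.794 0.826 1.583
v 1.715 0.462 1.094
v 1.976 0.15 0.634
v 2.496 -0.01 0.349
v 3.108 0.032 0.328
v 3.619 0.263 0.579
v 3.866 0.609 1.022
f 2 4 1
f 5 2 1
f 1 4 3
f 3 5 1
f 2 8 4
f 6 2 5
f 6 8 2
f 4 8 3
f 7 5 3
f 3 8 7
f 7 6 5
f 8 6 7
f 10 9 13
f 10 13 11
f 11 13 14
f 11 14 12
f 13 9 15
f 13 15 14
f 14 15 16
f 14 16 12
f 15 9 17
f 15 17 16
f 16 17 18
f 16 18 12
f 17 9 19
f 17 19 18
f 18 19 20
f 18 20 12
f 19 9 21
f 19 21 20
f 20 21 22
f 20 22 12
f 21 9 23
f 21 23 22
f 22 23 24
f 22 24 12
f 23 9 25
f 23 25 24
f 24 25 26
f 24 26 12
f 25 9 10
f 25 10 26
f 26 10 11
f 26 11 12
f 28 30 27
f 31 28 27
f 27 30 29
f 29 31 27
f 28 34 30
f 32 28 31
f 32 34 28
f 30 34 29
f 33 31 29
f 29 34 33
f 33 32 31
f 34 32 33
f 36 35 38
f 36 38 37
f 38 35 39
f 38 39 37
f 39 35 40
f 39 40 37
f 40 35 41
f 40 41 37
f 41 35 42
f 41 42 37
f 42 35 43
f 42 43 37
f 43 35 44
f 43 44 37
f 44 35 45
f 44 45 37
f 45 35 46
f 45 46 37
f 46 35 47
f 46 47 37
f 47 35 36
f 47 36 37



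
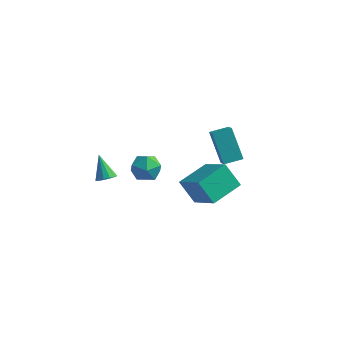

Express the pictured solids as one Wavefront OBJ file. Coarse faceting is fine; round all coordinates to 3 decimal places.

v -1.867 3.289 -1.859
v -1.453 2.976 -2.625
v -2.587 1.984 -1.715
v -2.173 1.671 -2.481
v -1.678 1.811 -1.712
v -1.233 2.617 -1.801
v -2.807 2.343 -2.539
v -2.362 3.149 -2.628
v -2.035 2.391 -3.045
v -1.337 2.062 -2.535
v -2.703 2.898 -1.805
v -2.005 2.569 -1.295
v -3.295 0.427 -1.703
v -2.947 0.145 -1.351
v -3.965 1.033 -0.557
v -2.803 0.425 -1.415
v -2.816 0.705 -1.571
v -2.98 0.897 -1.768
v -3.245 0.94 -1.946
v -3.525 0.82 -2.046
v -3.732 0.575 -2.037
v -3.801 0.282 -1.923
v -3.709 0.036 -1.738
v -3.485 -0.086 -1.543
v -3.201 -0.046 -1.398
v 0.808 4.05 0.47
v 1.324 3.15 1.302
v 1.605 4.676 0.652
v 2.122 3.776 1.484
v 1.778 3.244 -1.004
v 2.295 2.344 -0.172
v 2.576 3.87 -0.822
v 3.092 2.97 0.01
v 2.254 -1.384 0.035
v 1.371 -1.195 1.131
v 2.998 0.177 0.366
v 2.115 0.365 1.461
v 3.625 -2.305 1.299
v 2.742 -2.117 2.394
v 4.369 -0.745 1.629
v 3.486 -0.556 2.725
f 1 12 6
f 1 6 2
f 1 2 8
f 1 8 11
f 1 11 12
f 2 6 10
f 6 12 5
f 12 11 3
f 11 8 7
f 8 2 9
f 4 10 5
f 4 5 3
f 4 3 7
f 4 7 9
f 4 9 10
f 5 10 6
f 3 5 12
f 7 3 11
f 9 7 8
f 10 9 2
f 14 13 16
f 14 16 15
f 16 13 17
f 16 17 15
f 17 13 18
f 17 18 15
f 18 13 19
f 18 19 15
f 19 13 20
f 19 20 15
f 20 13 21
f 20 21 15
f 21 13 22
f 21 22 15
f 22 13 23
f 22 23 15
f 23 13 24
f 23 24 15
f 24 13 25
f 24 25 15
f 25 13 14
f 25 14 15
f 27 29 26
f 30 27 26
f 26 29 28
f 28 30 26
f 27 33 29
f 31 27 30
f 31 33 27
f 29 33 28
f 32 30 28
f 28 33 32
f 32 31 30
f 33 31 32
f 35 37 34
f 38 35 34
f 34 37 36
f 36 38 34
f 35 41 37
f 39 35 38
f 39 41 35
f 37 41 36
f 40 38 36
f 36 41 40
f 40 39 38
f 41 39 40



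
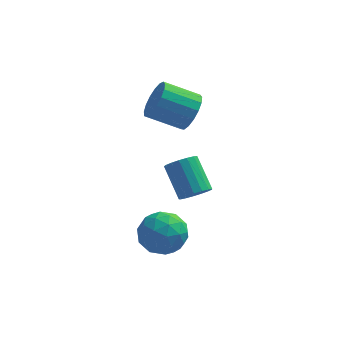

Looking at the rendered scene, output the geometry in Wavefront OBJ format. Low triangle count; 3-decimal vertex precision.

v -2.448 -2.602 -3.502
v -1.425 -3.154 -3.687
v -2.915 -3.906 -2.193
v -1.892 -4.458 -2.378
v -1.905 -3.401 -1.86
v -1.616 -2.595 -2.668
v -2.724 -4.465 -3.212
v -2.435 -3.659 -4.02
v -1.595 -4.306 -3.508
v -1.089 -3.648 -2.672
v -3.251 -3.412 -3.208
v -2.745 -2.754 -2.372
v -1.896 -2.764 -3.709
v -2.444 -4.296 -2.171
v -2.452 -3.675 -1.866
v -1.851 -4 -1.975
v -2.008 -2.435 -3.11
v -1.406 -2.76 -3.219
v -1.689 -2.905 -2.145
v -2.934 -4.3 -2.661
v -2.332 -4.625 -2.77
v -2.489 -3.06 -3.905
v -1.888 -3.385 -4.014
v -2.651 -4.155 -3.735
v -1.394 -3.765 -3.713
v -1.669 -4.531 -2.944
v -2.158 -4.535 -3.433
v -1.988 -4.062 -3.909
v -1.097 -3.379 -3.222
v -1.371 -4.145 -2.452
v -1.379 -3.524 -2.147
v -1.209 -3.05 -2.623
v -1.197 -4.055 -3.116
v -2.969 -2.915 -3.428
v -3.243 -3.681 -2.658
v -3.131 -4.01 -3.257
v -2.961 -3.536 -3.733
v -2.671 -2.529 -2.936
v -2.946 -3.295 -2.167
v -2.352 -2.998 -1.971
v -2.182 -2.525 -2.447
v -3.143 -3.005 -2.764
v -1.55 1.597 1.231
v -1.074 1.307 2.097
v -2.694 1.153 2.935
v -3.17 1.443 2.069
v -1.101 1.798 2.136
v -2.72 1.644 2.974
v -1.231 2.243 1.967
v -2.85 2.089 2.805
v -1.433 2.539 1.63
v -3.053 2.386 2.468
v -1.663 2.62 1.201
v -3.282 2.466 2.039
v -1.867 2.467 0.779
v -3.486 2.313 1.618
v -1.998 2.114 0.461
v -3.618 1.96 1.299
v -2.027 1.643 0.319
v -3.646 1.489 1.157
v -1.946 1.161 0.386
v -3.566 1.007 1.224
v -1.775 0.779 0.646
v -3.395 0.625 1.485
v -1.553 0.585 1.041
v -3.172 0.431 1.879
v -1.329 0.622 1.479
v -2.949 0.468 2.317
v -1.157 0.883 1.86
v -2.776 0.729 2.698
v -0.855 -2.758 -0.856
v -0.173 -2.624 -0.549
v -0.943 -1.528 0.683
v -1.625 -1.662 0.376
v -0.207 -2.364 -0.802
v -0.977 -1.269 0.431
v -0.39 -2.194 -1.066
v -1.16 -1.099 0.166
v -0.679 -2.154 -1.283
v -1.45 -1.059 -0.05
v -1.009 -2.252 -1.402
v -1.779 -1.156 -0.169
v -1.303 -2.465 -1.396
v -2.073 -1.37 -0.163
v -1.495 -2.746 -1.266
v -2.265 -1.651 -0.034
v -1.54 -3.029 -1.043
v -2.31 -1.934 0.19
v -1.428 -3.251 -0.776
v -2.198 -2.155 0.456
v -1.185 -3.359 -0.528
v -1.955 -2.263 0.704
v -0.866 -3.329 -0.356
v -1.636 -2.234 0.877
v -0.545 -3.169 -0.297
v -1.315 -2.073 0.935
v -0.295 -2.914 -0.367
v -1.065 -1.819 0.865
f 1 38 17
f 38 12 41
f 17 41 6
f 38 41 17
f 1 17 13
f 17 6 18
f 13 18 2
f 17 18 13
f 1 13 22
f 13 2 23
f 22 23 8
f 13 23 22
f 1 22 34
f 22 8 37
f 34 37 11
f 22 37 34
f 1 34 38
f 34 11 42
f 38 42 12
f 34 42 38
f 2 18 29
f 18 6 32
f 29 32 10
f 18 32 29
f 6 41 19
f 41 12 40
f 19 40 5
f 41 40 19
f 12 42 39
f 42 11 35
f 39 35 3
f 42 35 39
f 11 37 36
f 37 8 24
f 36 24 7
f 37 24 36
f 8 23 28
f 23 2 25
f 28 25 9
f 23 25 28
f 4 30 16
f 30 10 31
f 16 31 5
f 30 31 16
f 4 16 14
f 16 5 15
f 14 15 3
f 16 15 14
f 4 14 21
f 14 3 20
f 21 20 7
f 14 20 21
f 4 21 26
f 21 7 27
f 26 27 9
f 21 27 26
f 4 26 30
f 26 9 33
f 30 33 10
f 26 33 30
f 5 31 19
f 31 10 32
f 19 32 6
f 31 32 19
f 3 15 39
f 15 5 40
f 39 40 12
f 15 40 39
f 7 20 36
f 20 3 35
f 36 35 11
f 20 35 36
f 9 27 28
f 27 7 24
f 28 24 8
f 27 24 28
f 10 33 29
f 33 9 25
f 29 25 2
f 33 25 29
f 44 43 47
f 44 47 45
f 45 47 48
f 45 48 46
f 47 43 49
f 47 49 48
f 48 49 50
f 48 50 46
f 49 43 51
f 49 51 50
f 50 51 52
f 50 52 46
f 51 43 53
f 51 53 52
f 52 53 54
f 52 54 46
f 53 43 55
f 53 55 54
f 54 55 56
f 54 56 46
f 55 43 57
f 55 57 56
f 56 57 58
f 56 58 46
f 57 43 59
f 57 59 58
f 58 59 60
f 58 60 46
f 59 43 61
f 59 61 60
f 60 61 62
f 60 62 46
f 61 43 63
f 61 63 62
f 62 63 64
f 62 64 46
f 63 43 65
f 63 65 64
f 64 65 66
f 64 66 46
f 65 43 67
f 65 67 66
f 66 67 68
f 66 68 46
f 67 43 69
f 67 69 68
f 68 69 70
f 68 70 46
f 69 43 44
f 69 44 70
f 70 44 45
f 70 45 46
f 72 71 75
f 72 75 73
f 73 75 76
f 73 76 74
f 75 71 77
f 75 77 76
f 76 77 78
f 76 78 74
f 77 71 79
f 77 79 78
f 78 79 80
f 78 80 74
f 79 71 81
f 79 81 80
f 80 81 82
f 80 82 74
f 81 71 83
f 81 83 82
f 82 83 84
f 82 84 74
f 83 71 85
f 83 85 84
f 84 85 86
f 84 86 74
f 85 71 87
f 85 87 86
f 86 87 88
f 86 88 74
f 87 71 89
f 87 89 88
f 88 89 90
f 88 90 74
f 89 71 91
f 89 91 90
f 90 91 92
f 90 92 74
f 91 71 93
f 91 93 92
f 92 93 94
f 92 94 74
f 93 71 95
f 93 95 94
f 94 95 96
f 94 96 74
f 95 71 97
f 95 97 96
f 96 97 98
f 96 98 74
f 97 71 72
f 97 72 98
f 98 72 73
f 98 73 74



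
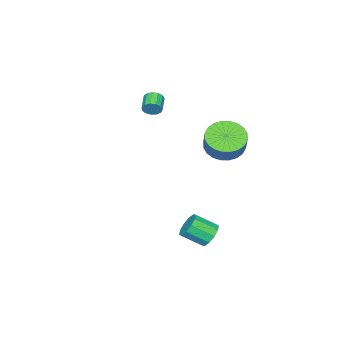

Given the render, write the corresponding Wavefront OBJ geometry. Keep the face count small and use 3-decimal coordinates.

v -1.51 -2.609 1.491
v -1.191 -2.827 1.896
v -1.991 -3.33 2.254
v -2.31 -3.111 1.849
v -1.309 -2.558 2.011
v -2.109 -3.06 2.369
v -1.49 -2.305 1.961
v -2.29 -2.807 2.319
v -1.678 -2.148 1.761
v -2.478 -2.65 2.12
v -1.813 -2.138 1.476
v -2.612 -2.64 1.834
v -1.851 -2.277 1.195
v -2.651 -2.779 1.554
v -1.781 -2.521 1.009
v -2.581 -3.024 1.367
v -1.625 -2.794 0.975
v -2.425 -3.296 1.333
v -1.433 -3.007 1.105
v -2.233 -3.51 1.463
v -1.265 -3.094 1.358
v -2.065 -3.597 1.716
v -1.175 -3.027 1.652
v -1.975 -3.53 2.011
v 2.703 4.467 -3.376
v 3.099 4.259 -3.991
v 3.733 3.305 -3.258
v 3.337 3.513 -2.644
v 3.343 4.592 -3.767
v 3.977 3.638 -3.034
v 3.342 4.878 -3.394
v 3.976 3.924 -2.661
v 3.097 5.007 -3.015
v 3.731 4.053 -2.282
v 2.702 4.929 -2.773
v 3.336 3.975 -2.04
v 2.307 4.675 -2.762
v 2.941 3.721 -2.029
v 2.063 4.342 -2.986
v 2.697 3.388 -2.253
v 2.064 4.056 -3.359
v 2.698 3.102 -2.626
v 2.309 3.927 -3.738
v 2.943 2.973 -3.005
v 2.704 4.005 -3.98
v 3.338 3.051 -3.247
v -0.944 2.591 0.848
v -0.396 1.651 1.009
v 0.152 2.149 2.053
v -0.396 3.089 1.892
v -0.121 1.867 0.761
v 0.428 2.365 1.805
v 0.03 2.193 0.526
v 0.578 2.692 1.57
v 0.032 2.58 0.341
v 0.58 3.079 1.384
v -0.115 2.969 0.232
v 0.433 3.467 1.276
v -0.388 3.299 0.217
v 0.161 3.798 1.261
v -0.745 3.523 0.299
v -0.197 4.021 1.342
v -1.133 3.604 0.464
v -0.585 4.102 1.507
v -1.492 3.531 0.687
v -0.944 4.029 1.731
v -1.768 3.315 0.935
v -1.219 3.813 1.979
v -1.918 2.988 1.17
v -1.37 3.487 2.214
v -1.92 2.601 1.356
v -1.372 3.1 2.399
v -1.773 2.213 1.464
v -1.225 2.711 2.508
v -1.501 1.882 1.479
v -0.952 2.381 2.523
v -1.143 1.659 1.398
v -0.595 2.157 2.441
v -0.755 1.578 1.233
v -0.207 2.076 2.276
f 2 1 5
f 2 5 3
f 3 5 6
f 3 6 4
f 5 1 7
f 5 7 6
f 6 7 8
f 6 8 4
f 7 1 9
f 7 9 8
f 8 9 10
f 8 10 4
f 9 1 11
f 9 11 10
f 10 11 12
f 10 12 4
f 11 1 13
f 11 13 12
f 12 13 14
f 12 14 4
f 13 1 15
f 13 15 14
f 14 15 16
f 14 16 4
f 15 1 17
f 15 17 16
f 16 17 18
f 16 18 4
f 17 1 19
f 17 19 18
f 18 19 20
f 18 20 4
f 19 1 21
f 19 21 20
f 20 21 22
f 20 22 4
f 21 1 23
f 21 23 22
f 22 23 24
f 22 24 4
f 23 1 2
f 23 2 24
f 24 2 3
f 24 3 4
f 26 25 29
f 26 29 27
f 27 29 30
f 27 30 28
f 29 25 31
f 29 31 30
f 30 31 32
f 30 32 28
f 31 25 33
f 31 33 32
f 32 33 34
f 32 34 28
f 33 25 35
f 33 35 34
f 34 35 36
f 34 36 28
f 35 25 37
f 35 37 36
f 36 37 38
f 36 38 28
f 37 25 39
f 37 39 38
f 38 39 40
f 38 40 28
f 39 25 41
f 39 41 40
f 40 41 42
f 40 42 28
f 41 25 43
f 41 43 42
f 42 43 44
f 42 44 28
f 43 25 45
f 43 45 44
f 44 45 46
f 44 46 28
f 45 25 26
f 45 26 46
f 46 26 27
f 46 27 28
f 48 47 51
f 48 51 49
f 49 51 52
f 49 52 50
f 51 47 53
f 51 53 52
f 52 53 54
f 52 54 50
f 53 47 55
f 53 55 54
f 54 55 56
f 54 56 50
f 55 47 57
f 55 57 56
f 56 57 58
f 56 58 50
f 57 47 59
f 57 59 58
f 58 59 60
f 58 60 50
f 59 47 61
f 59 61 60
f 60 61 62
f 60 62 50
f 61 47 63
f 61 63 62
f 62 63 64
f 62 64 50
f 63 47 65
f 63 65 64
f 64 65 66
f 64 66 50
f 65 47 67
f 65 67 66
f 66 67 68
f 66 68 50
f 67 47 69
f 67 69 68
f 68 69 70
f 68 70 50
f 69 47 71
f 69 71 70
f 70 71 72
f 70 72 50
f 71 47 73
f 71 73 72
f 72 73 74
f 72 74 50
f 73 47 75
f 73 75 74
f 74 75 76
f 74 76 50
f 75 47 77
f 75 77 76
f 76 77 78
f 76 78 50
f 77 47 79
f 77 79 78
f 78 79 80
f 78 80 50
f 79 47 48
f 79 48 80
f 80 48 49
f 80 49 50



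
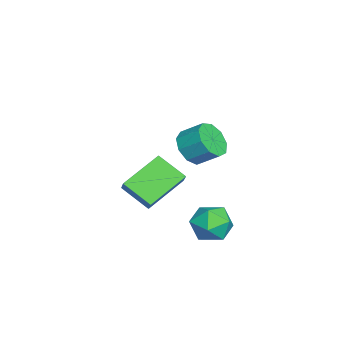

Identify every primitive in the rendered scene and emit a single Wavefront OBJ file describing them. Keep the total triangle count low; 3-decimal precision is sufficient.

v -0.33 4.393 -2.175
v 0.373 4.278 -1.505
v -0.433 2.822 -2.335
v 0.27 2.707 -1.665
v -0.609 3.042 -1.398
v -0.545 4.013 -1.299
v 0.485 3.087 -2.541
v 0.549 4.058 -2.442
v 0.877 3.471 -1.731
v 0.201 3.444 -1.025
v -0.261 3.656 -2.815
v -0.937 3.629 -2.109
v 0.202 2.749 2.44
v 1.035 2.669 2.241
v 1.271 3.531 2.882
v 0.438 3.611 3.08
v 0.77 3.027 1.857
v 1.006 3.889 2.497
v 0.239 3.255 1.745
v 0.475 4.117 2.386
v -0.309 3.246 1.958
v -0.073 4.108 2.599
v -0.618 3.005 2.397
v -0.382 3.867 3.038
v -0.543 2.644 2.855
v -0.308 3.506 3.496
v -0.12 2.332 3.119
v 0.116 3.194 3.76
v 0.454 2.215 3.065
v 0.69 3.078 3.706
v 0.91 2.348 2.718
v 1.146 3.211 3.359
v -2 0.892 -2.467
v -2.558 -0.265 -1.636
v -3.269 2.19 -1.514
v -3.827 1.033 -0.683
v -1.353 1.047 -1.817
v -1.911 -0.11 -0.986
v -2.622 2.345 -0.864
v -3.18 1.188 -0.033
f 1 12 6
f 1 6 2
f 1 2 8
f 1 8 11
f 1 11 12
f 2 6 10
f 6 12 5
f 12 11 3
f 11 8 7
f 8 2 9
f 4 10 5
f 4 5 3
f 4 3 7
f 4 7 9
f 4 9 10
f 5 10 6
f 3 5 12
f 7 3 11
f 9 7 8
f 10 9 2
f 14 13 17
f 14 17 15
f 15 17 18
f 15 18 16
f 17 13 19
f 17 19 18
f 18 19 20
f 18 20 16
f 19 13 21
f 19 21 20
f 20 21 22
f 20 22 16
f 21 13 23
f 21 23 22
f 22 23 24
f 22 24 16
f 23 13 25
f 23 25 24
f 24 25 26
f 24 26 16
f 25 13 27
f 25 27 26
f 26 27 28
f 26 28 16
f 27 13 29
f 27 29 28
f 28 29 30
f 28 30 16
f 29 13 31
f 29 31 30
f 30 31 32
f 30 32 16
f 31 13 14
f 31 14 32
f 32 14 15
f 32 15 16
f 34 36 33
f 37 34 33
f 33 36 35
f 35 37 33
f 34 40 36
f 38 34 37
f 38 40 34
f 36 40 35
f 39 37 35
f 35 40 39
f 39 38 37
f 40 38 39

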